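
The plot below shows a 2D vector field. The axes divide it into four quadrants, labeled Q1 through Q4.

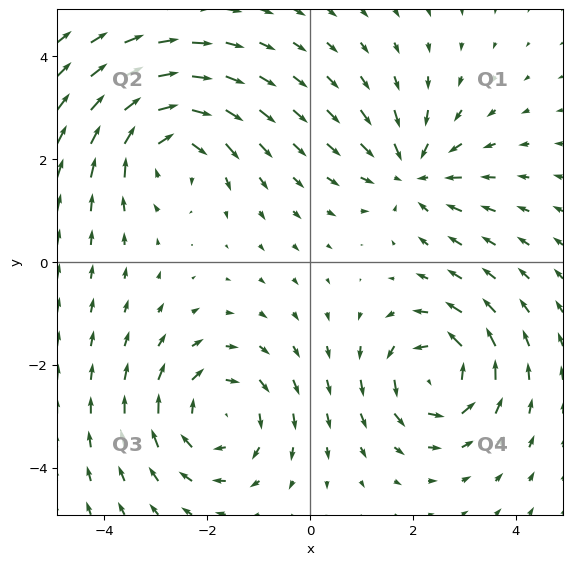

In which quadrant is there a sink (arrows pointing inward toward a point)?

The sink sits at approximately (2.0, 1.7), which lies in quadrant Q1. The divergence there is about -4, negative as expected for a sink.

Q1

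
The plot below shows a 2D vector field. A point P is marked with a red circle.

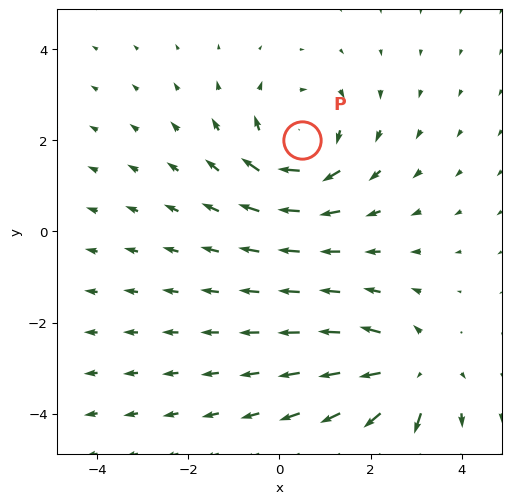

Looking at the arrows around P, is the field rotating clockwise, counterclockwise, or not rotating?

clockwise

Near P at (0.5, 2.0) the arrows circulate clockwise. The curl (z-component) there is about -4; negative curl means clockwise rotation.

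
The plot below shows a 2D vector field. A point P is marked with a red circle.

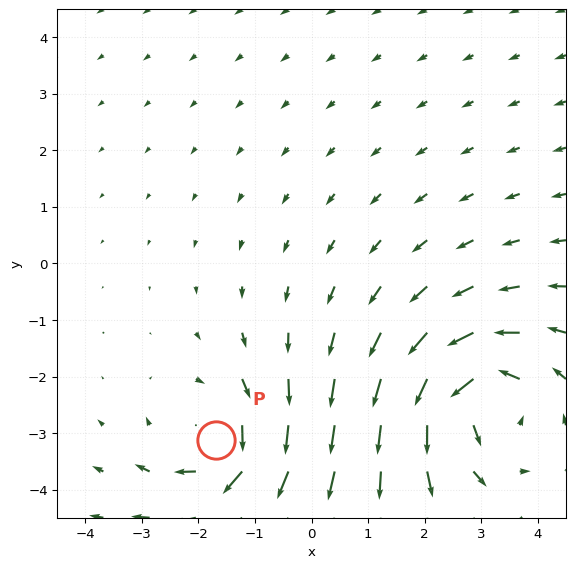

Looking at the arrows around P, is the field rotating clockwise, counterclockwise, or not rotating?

Near P at (-1.7, -3.1) the arrows circulate clockwise. The curl (z-component) there is about -4; negative curl means clockwise rotation.

clockwise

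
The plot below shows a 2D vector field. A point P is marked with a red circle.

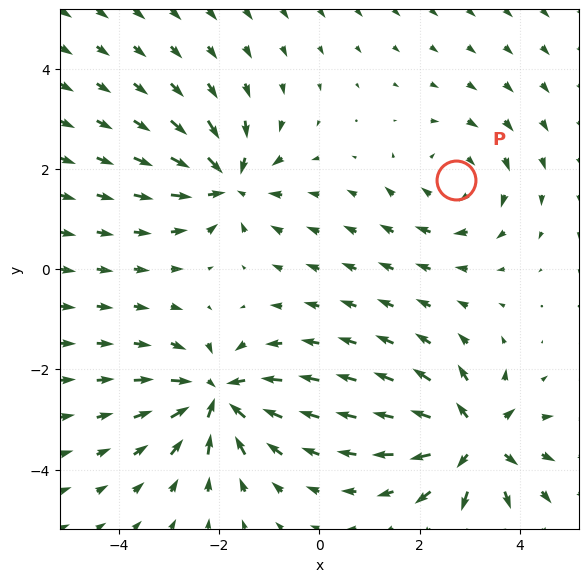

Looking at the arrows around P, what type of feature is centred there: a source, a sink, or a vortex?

At P (2.7, 1.8) the arrows circulate clockwise. Divergence ≈0, curl about -4 — near-zero divergence with nonzero curl is a vortex.

vortex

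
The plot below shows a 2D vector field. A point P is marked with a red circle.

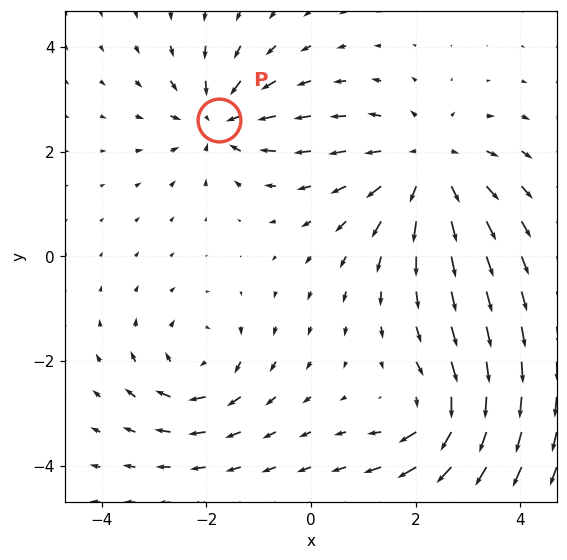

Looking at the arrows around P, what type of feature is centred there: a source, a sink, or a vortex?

At P (-1.8, 2.6) the arrows converge inward. Divergence about -4, curl ≈0 — negative divergence with near-zero curl is a sink.

sink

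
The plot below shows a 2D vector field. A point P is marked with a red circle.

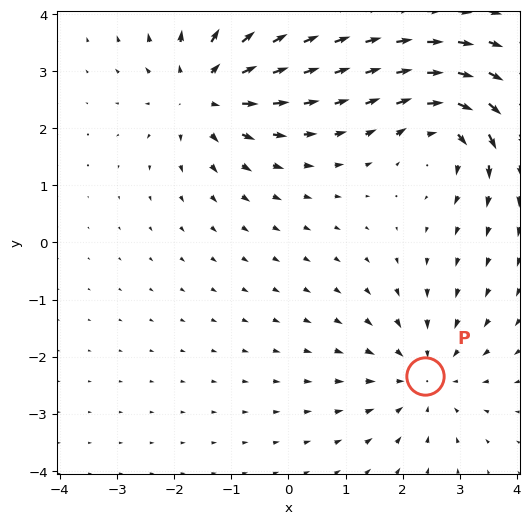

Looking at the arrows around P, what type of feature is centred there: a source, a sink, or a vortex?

At P (2.4, -2.3) the arrows converge inward. Divergence about -4, curl ≈0 — negative divergence with near-zero curl is a sink.

sink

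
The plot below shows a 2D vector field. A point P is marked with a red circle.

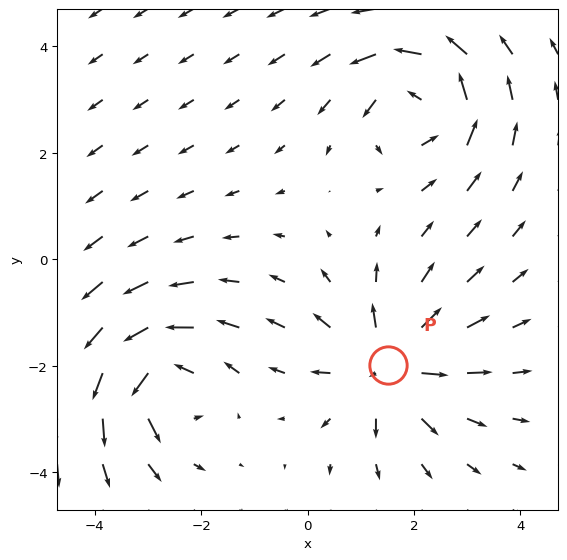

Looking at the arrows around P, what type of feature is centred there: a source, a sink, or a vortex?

At P (1.5, -2.0) the arrows spread outward. Divergence about +4, curl ≈0 — positive divergence with near-zero curl is a source.

source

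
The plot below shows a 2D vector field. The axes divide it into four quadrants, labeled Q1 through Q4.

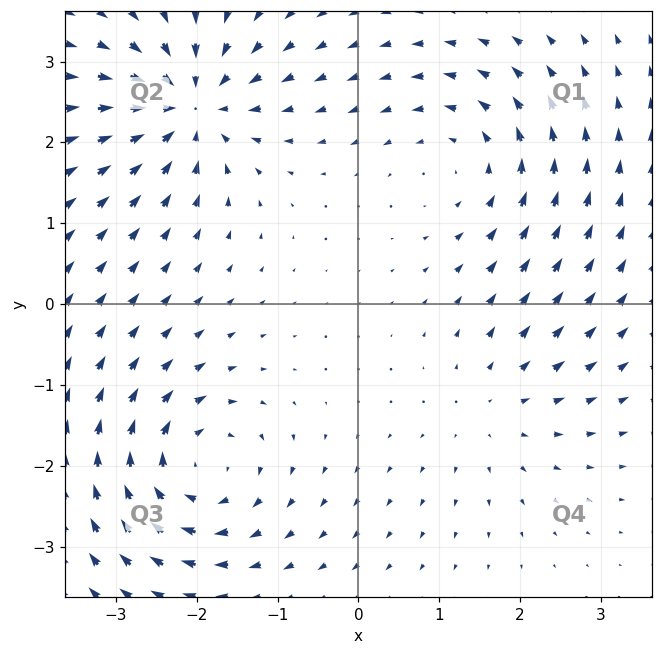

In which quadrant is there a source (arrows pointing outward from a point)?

The source sits at approximately (1.7, -1.3), which lies in quadrant Q4. The divergence there is about +3, positive as expected for a source.

Q4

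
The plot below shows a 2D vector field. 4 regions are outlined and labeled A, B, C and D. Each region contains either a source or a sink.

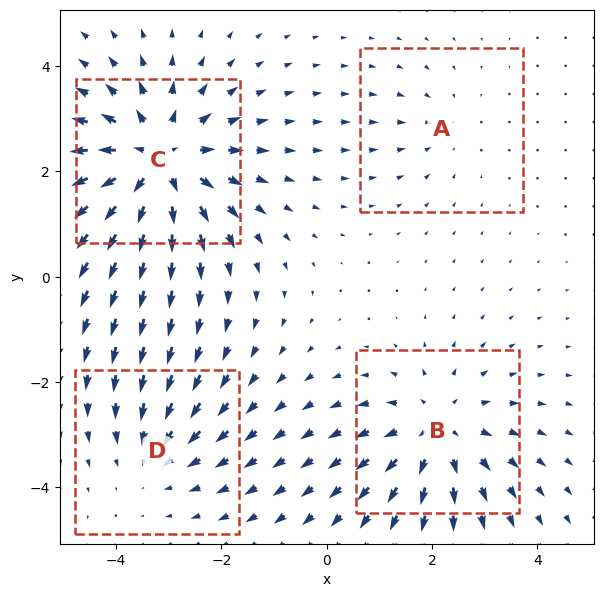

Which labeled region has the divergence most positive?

Divergence at each region's feature centre — A: about -2, B: about +4, C: about +6, D: about -3. Region C is most positive.

C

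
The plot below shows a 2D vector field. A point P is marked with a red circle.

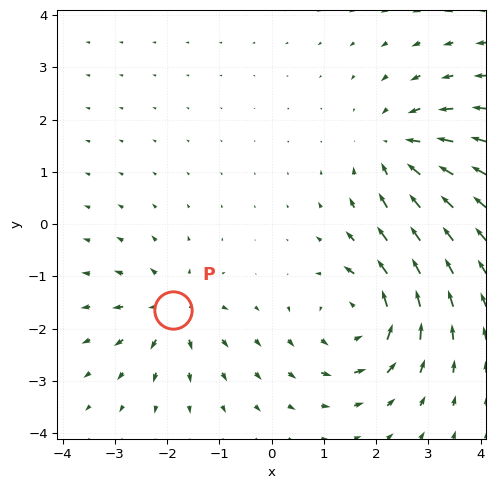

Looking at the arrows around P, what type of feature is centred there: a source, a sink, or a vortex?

At P (-1.9, -1.6) the arrows spread outward. Divergence about +4, curl ≈0 — positive divergence with near-zero curl is a source.

source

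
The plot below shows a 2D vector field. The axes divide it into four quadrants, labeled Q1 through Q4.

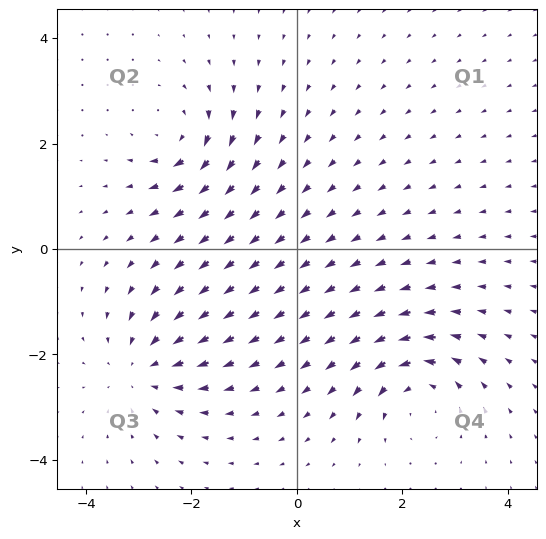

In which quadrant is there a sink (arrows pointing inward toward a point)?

The sink sits at approximately (-2.9, -2.3), which lies in quadrant Q3. The divergence there is about -4, negative as expected for a sink.

Q3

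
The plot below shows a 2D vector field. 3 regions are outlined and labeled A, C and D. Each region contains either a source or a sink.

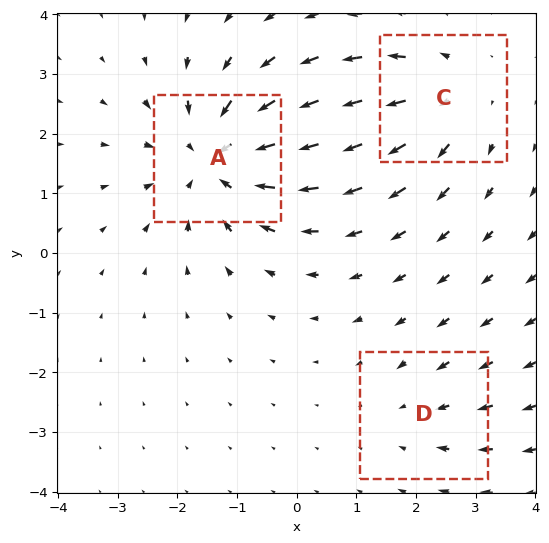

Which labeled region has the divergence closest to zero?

D

Divergence at each region's feature centre — A: about -4, C: about +3, D: about -2. Region D is closest to zero.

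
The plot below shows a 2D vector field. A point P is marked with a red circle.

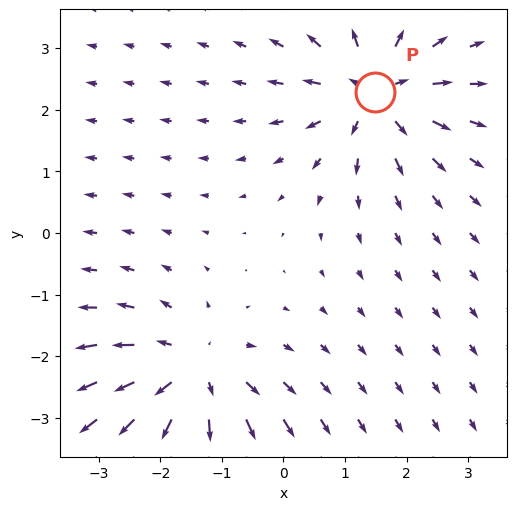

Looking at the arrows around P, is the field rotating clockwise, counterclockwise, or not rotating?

Near P at (1.5, 2.3) the arrows show no circulation. The curl there is ≈0.

not rotating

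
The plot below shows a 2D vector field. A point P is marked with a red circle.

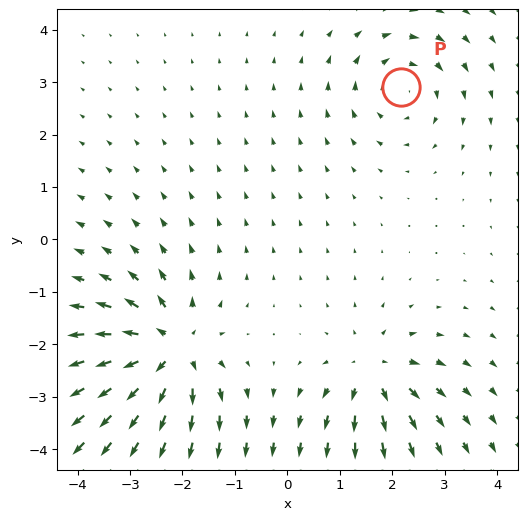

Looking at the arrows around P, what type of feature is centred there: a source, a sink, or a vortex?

vortex

At P (2.2, 2.9) the arrows circulate clockwise. Divergence ≈0, curl about -4 — near-zero divergence with nonzero curl is a vortex.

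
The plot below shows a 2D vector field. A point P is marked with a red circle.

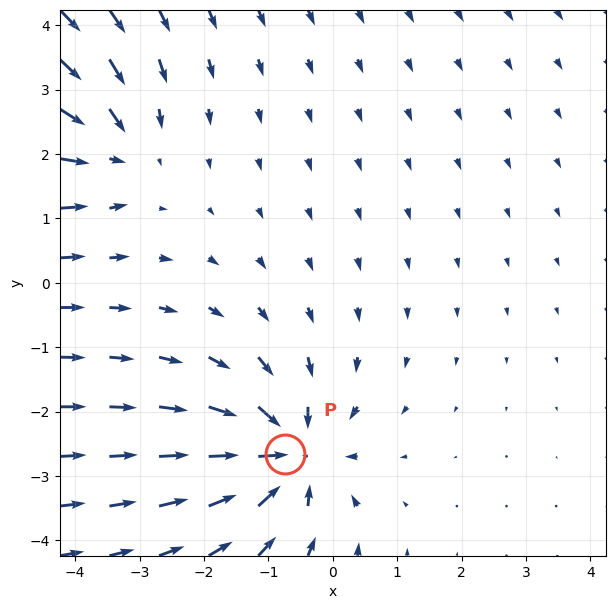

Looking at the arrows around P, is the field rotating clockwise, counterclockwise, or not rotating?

Near P at (-0.7, -2.7) the arrows show no circulation. The curl there is ≈0.

not rotating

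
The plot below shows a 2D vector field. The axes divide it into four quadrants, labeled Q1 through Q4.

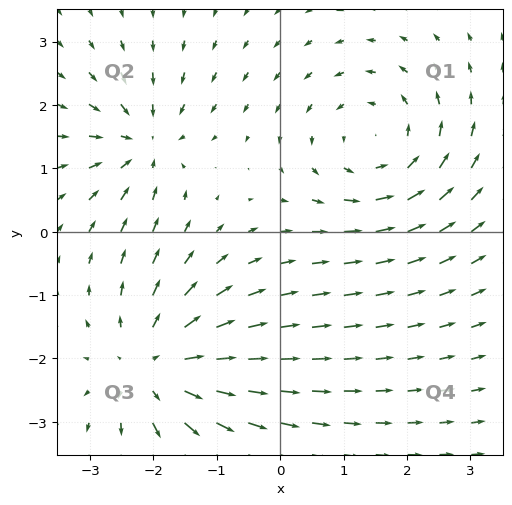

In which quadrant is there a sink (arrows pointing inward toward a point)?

Q2

The sink sits at approximately (-2.2, 1.4), which lies in quadrant Q2. The divergence there is about -4, negative as expected for a sink.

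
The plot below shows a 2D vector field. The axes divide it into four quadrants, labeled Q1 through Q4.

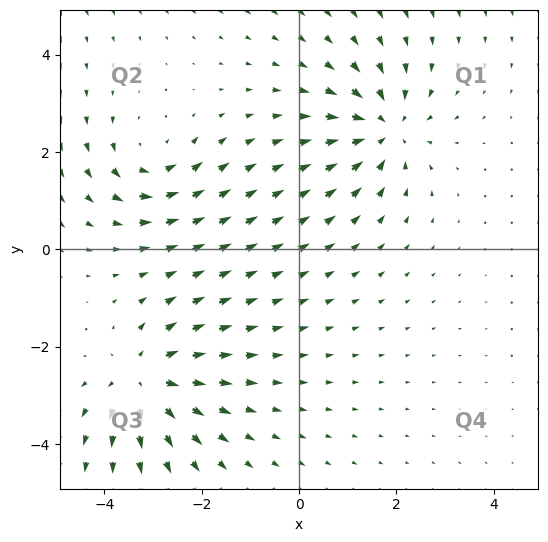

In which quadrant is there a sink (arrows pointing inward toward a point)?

Q1

The sink sits at approximately (1.7, 2.5), which lies in quadrant Q1. The divergence there is about -5, negative as expected for a sink.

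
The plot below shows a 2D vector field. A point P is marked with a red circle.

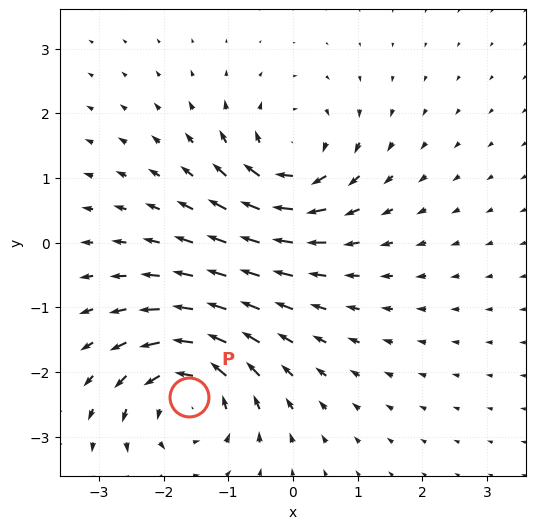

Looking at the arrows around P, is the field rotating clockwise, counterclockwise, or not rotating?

Near P at (-1.6, -2.4) the arrows circulate counterclockwise. The curl (z-component) there is about +5; positive curl means counterclockwise rotation.

counterclockwise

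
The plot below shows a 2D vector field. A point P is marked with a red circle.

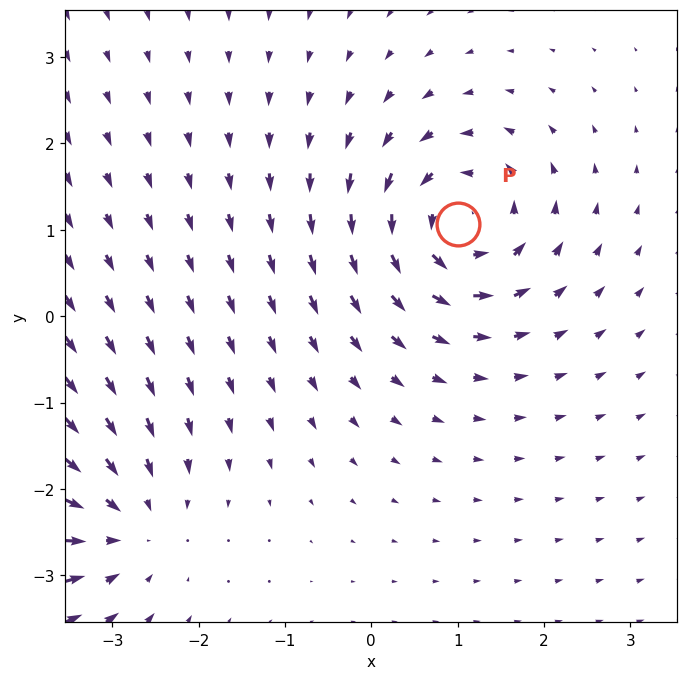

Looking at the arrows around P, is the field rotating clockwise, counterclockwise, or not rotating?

Near P at (1.0, 1.1) the arrows circulate counterclockwise. The curl (z-component) there is about +6; positive curl means counterclockwise rotation.

counterclockwise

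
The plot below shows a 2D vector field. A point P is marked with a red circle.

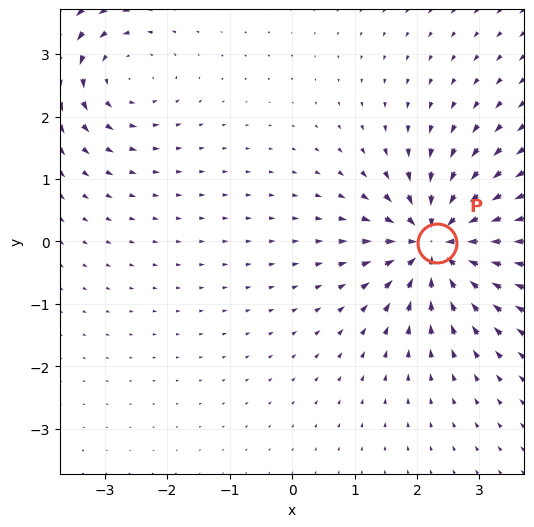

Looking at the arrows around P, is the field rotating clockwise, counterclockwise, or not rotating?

not rotating

Near P at (2.3, -0.0) the arrows show no circulation. The curl there is ≈0.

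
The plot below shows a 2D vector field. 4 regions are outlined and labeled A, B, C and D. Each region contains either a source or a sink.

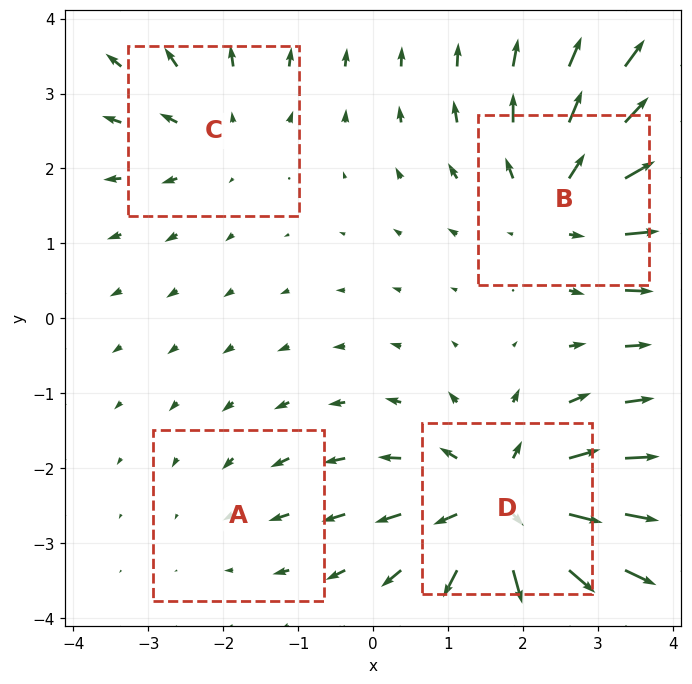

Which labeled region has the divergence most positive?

D

Divergence at each region's feature centre — A: about -2, B: about +5, C: about +3, D: about +7. Region D is most positive.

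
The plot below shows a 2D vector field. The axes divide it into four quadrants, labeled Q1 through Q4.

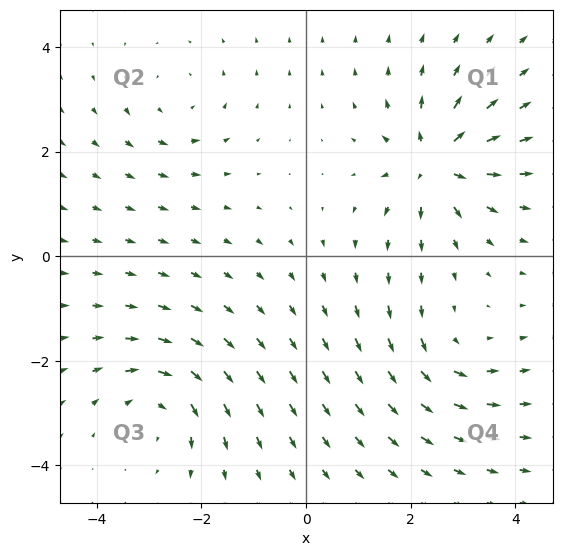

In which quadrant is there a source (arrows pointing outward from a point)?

The source sits at approximately (2.5, 1.8), which lies in quadrant Q1. The divergence there is about +7, positive as expected for a source.

Q1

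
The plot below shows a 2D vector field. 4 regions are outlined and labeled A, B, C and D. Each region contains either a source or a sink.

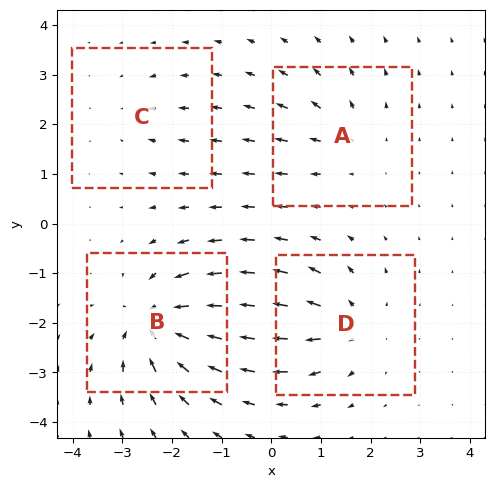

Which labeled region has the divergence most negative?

Divergence at each region's feature centre — A: about +3, B: about -7, C: about -2, D: about +5. Region B is most negative.

B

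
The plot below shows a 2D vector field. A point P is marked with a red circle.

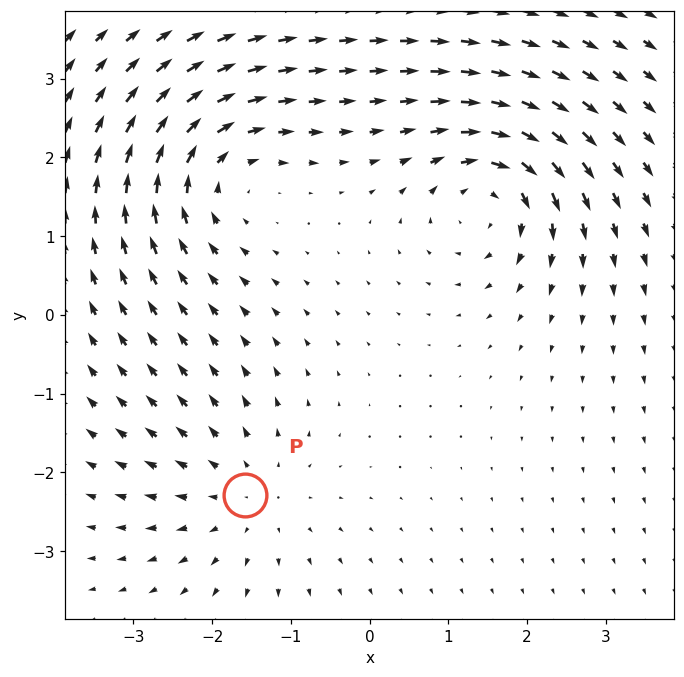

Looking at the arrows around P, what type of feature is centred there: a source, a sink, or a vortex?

At P (-1.6, -2.3) the arrows spread outward. Divergence about +3, curl ≈0 — positive divergence with near-zero curl is a source.

source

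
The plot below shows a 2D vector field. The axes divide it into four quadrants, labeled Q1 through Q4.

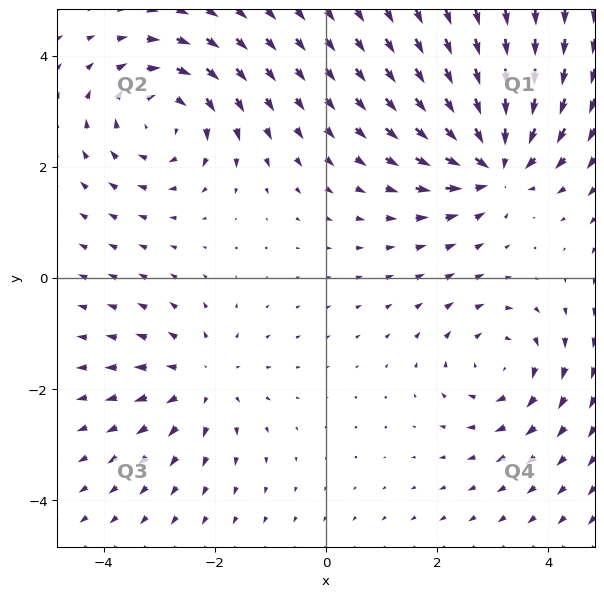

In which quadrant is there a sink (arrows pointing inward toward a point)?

The sink sits at approximately (3.0, 2.1), which lies in quadrant Q1. The divergence there is about -6, negative as expected for a sink.

Q1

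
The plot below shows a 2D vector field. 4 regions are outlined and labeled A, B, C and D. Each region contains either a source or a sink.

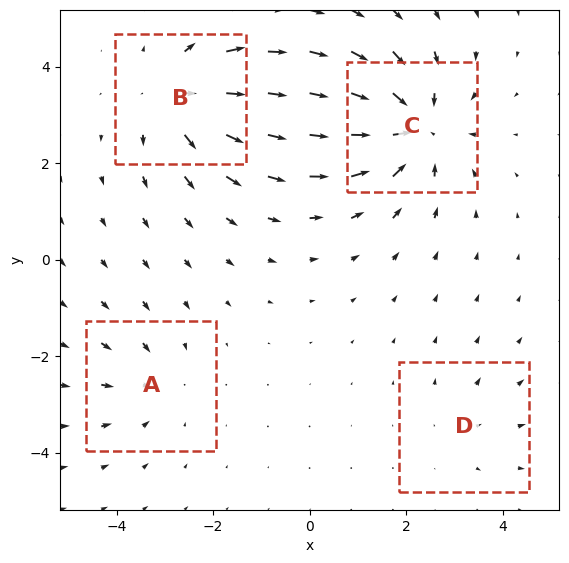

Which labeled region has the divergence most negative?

C

Divergence at each region's feature centre — A: about -3, B: about +5, C: about -6, D: about +2. Region C is most negative.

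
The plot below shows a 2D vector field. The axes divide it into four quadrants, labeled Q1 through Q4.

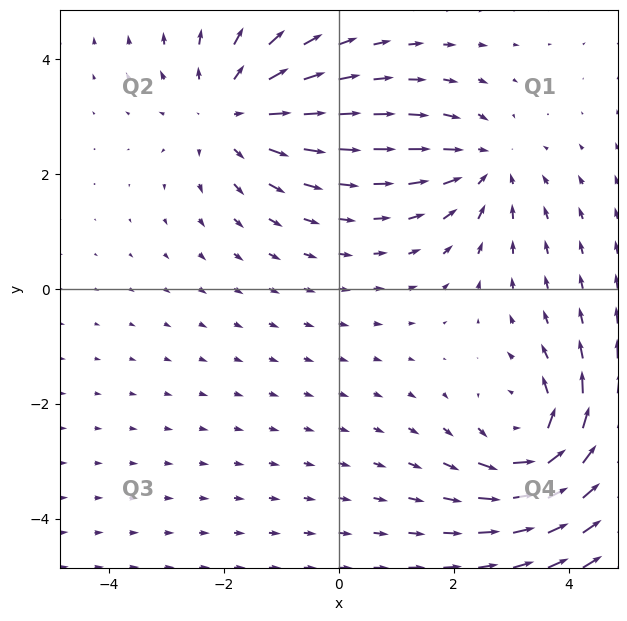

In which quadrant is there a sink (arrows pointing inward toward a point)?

The sink sits at approximately (2.6, 2.1), which lies in quadrant Q1. The divergence there is about -3, negative as expected for a sink.

Q1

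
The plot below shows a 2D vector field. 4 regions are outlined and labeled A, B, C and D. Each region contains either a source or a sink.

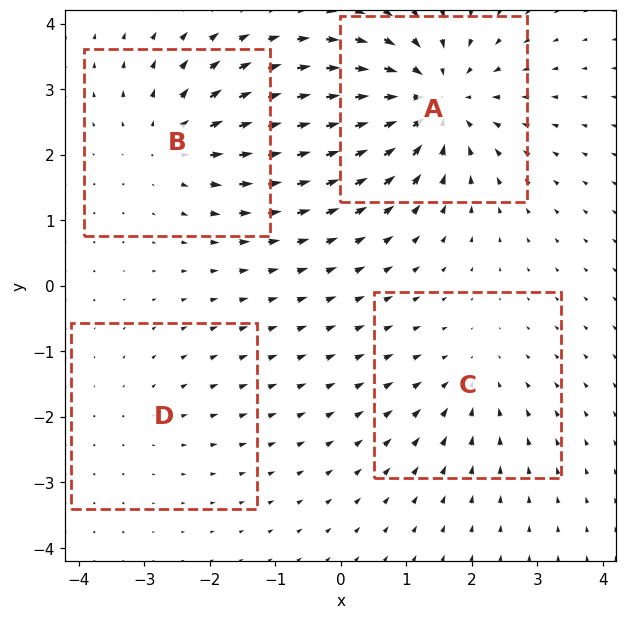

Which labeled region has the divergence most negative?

A

Divergence at each region's feature centre — A: about -7, B: about +4, C: about -3, D: about +2. Region A is most negative.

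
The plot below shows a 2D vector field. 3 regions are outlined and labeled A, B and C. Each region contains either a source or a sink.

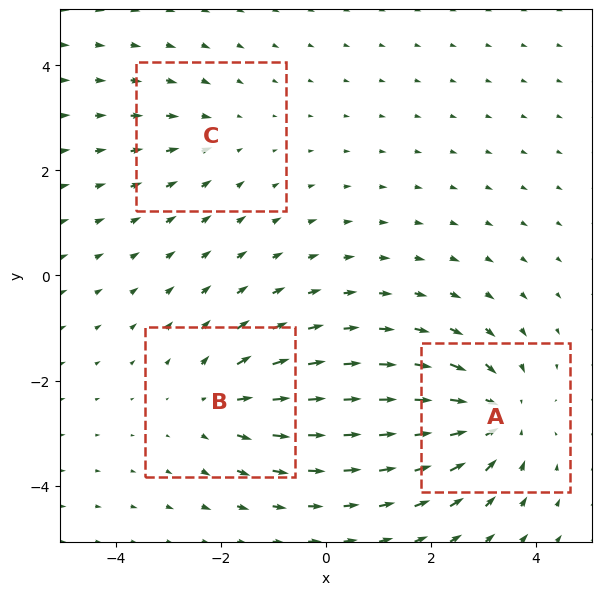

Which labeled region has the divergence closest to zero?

Divergence at each region's feature centre — A: about -4, B: about +3, C: about -2. Region C is closest to zero.

C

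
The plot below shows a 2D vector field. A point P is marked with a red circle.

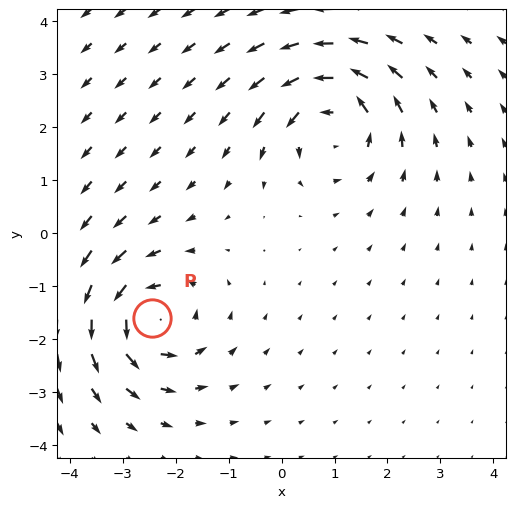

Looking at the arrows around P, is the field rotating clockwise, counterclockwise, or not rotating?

counterclockwise

Near P at (-2.5, -1.6) the arrows circulate counterclockwise. The curl (z-component) there is about +6; positive curl means counterclockwise rotation.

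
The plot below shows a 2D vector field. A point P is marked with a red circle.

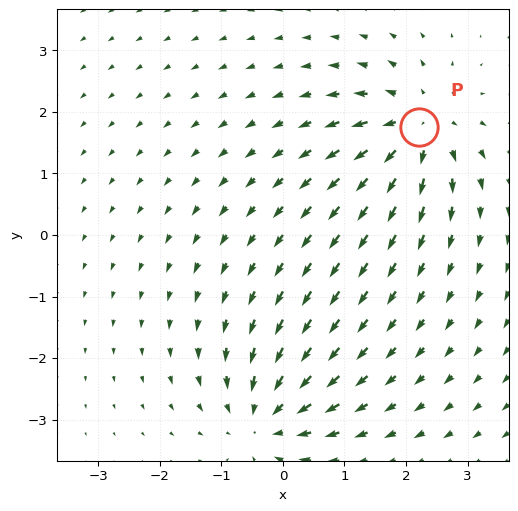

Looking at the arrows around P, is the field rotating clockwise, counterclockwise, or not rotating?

Near P at (2.2, 1.8) the arrows show no circulation. The curl there is ≈0.

not rotating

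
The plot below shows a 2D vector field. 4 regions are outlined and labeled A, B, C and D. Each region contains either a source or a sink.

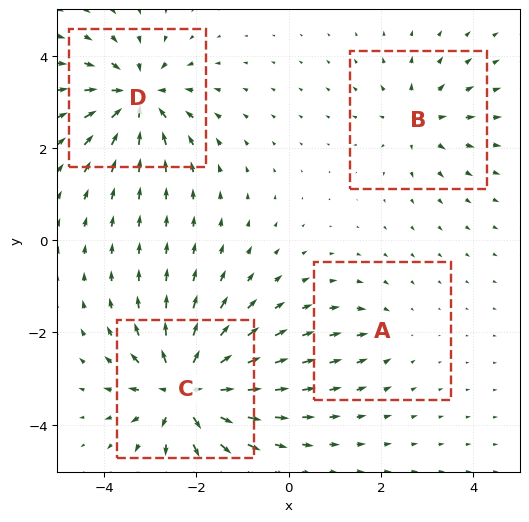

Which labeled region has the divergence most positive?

Divergence at each region's feature centre — A: about -2, B: about +4, C: about +8, D: about -7. Region C is most positive.

C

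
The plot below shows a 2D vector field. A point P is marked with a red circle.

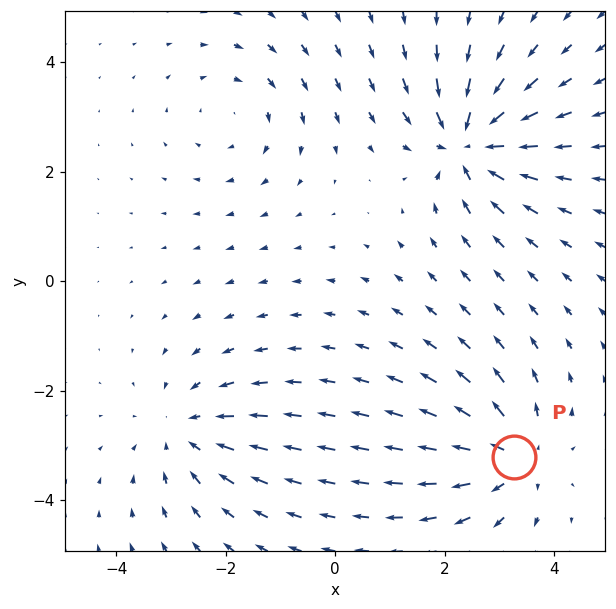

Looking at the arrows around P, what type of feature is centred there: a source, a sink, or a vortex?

At P (3.3, -3.2) the arrows spread outward. Divergence about +5, curl ≈0 — positive divergence with near-zero curl is a source.

source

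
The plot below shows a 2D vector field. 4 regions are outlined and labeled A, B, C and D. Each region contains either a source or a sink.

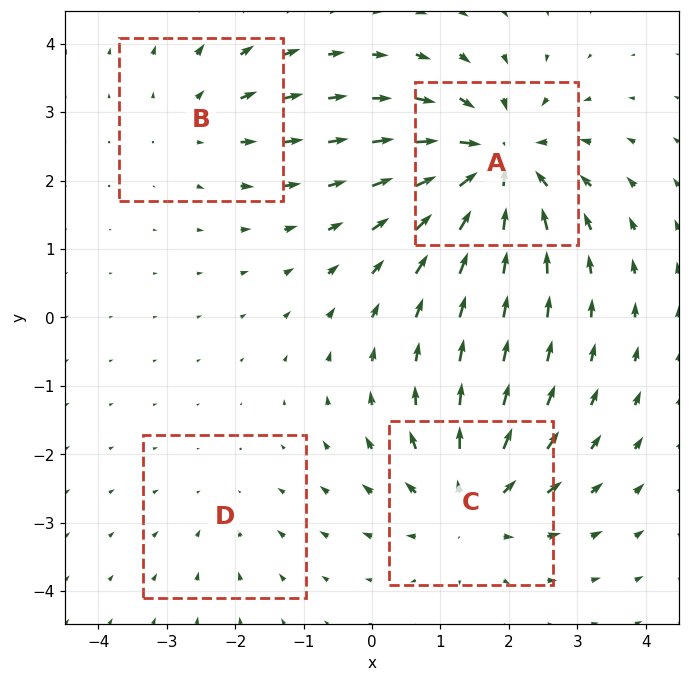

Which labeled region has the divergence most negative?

A

Divergence at each region's feature centre — A: about -8, B: about +3, C: about +6, D: about -2. Region A is most negative.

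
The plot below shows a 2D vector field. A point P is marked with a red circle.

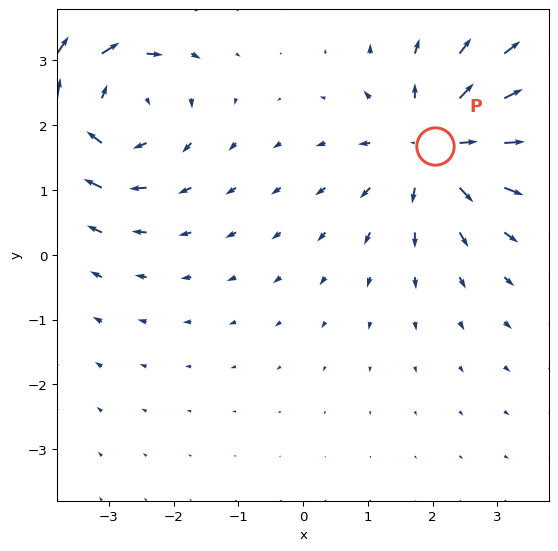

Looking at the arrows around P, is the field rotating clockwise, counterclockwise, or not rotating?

Near P at (2.0, 1.7) the arrows show no circulation. The curl there is ≈0.

not rotating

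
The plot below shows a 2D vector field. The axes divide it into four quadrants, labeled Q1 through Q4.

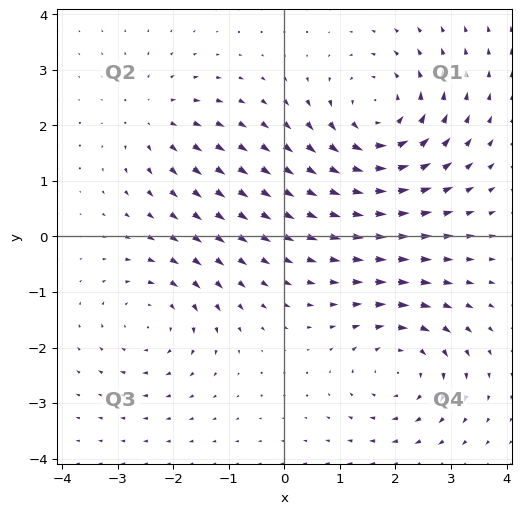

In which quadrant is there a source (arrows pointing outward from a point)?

The source sits at approximately (-2.4, 2.1), which lies in quadrant Q2. The divergence there is about +3, positive as expected for a source.

Q2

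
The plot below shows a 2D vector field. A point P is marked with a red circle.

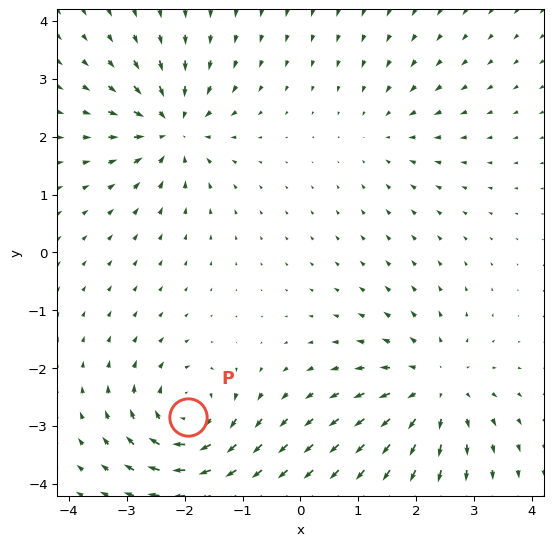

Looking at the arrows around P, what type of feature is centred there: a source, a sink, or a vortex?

At P (-1.9, -2.8) the arrows circulate clockwise. Divergence ≈0, curl about -6 — near-zero divergence with nonzero curl is a vortex.

vortex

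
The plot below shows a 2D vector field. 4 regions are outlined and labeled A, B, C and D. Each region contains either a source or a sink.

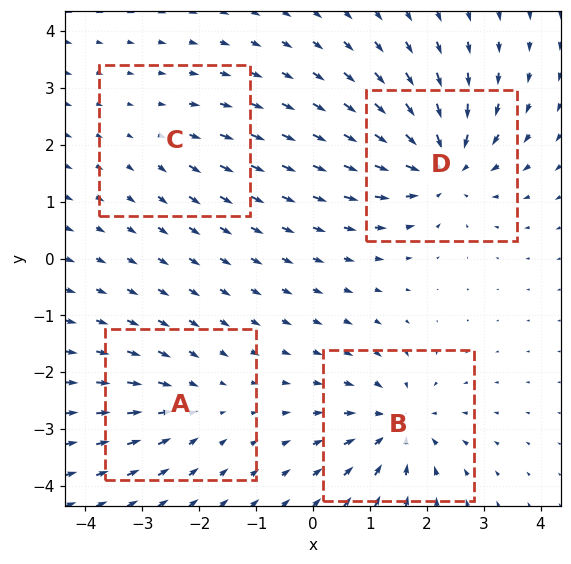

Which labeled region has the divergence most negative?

Divergence at each region's feature centre — A: about -4, B: about -6, C: about +2, D: about -8. Region D is most negative.

D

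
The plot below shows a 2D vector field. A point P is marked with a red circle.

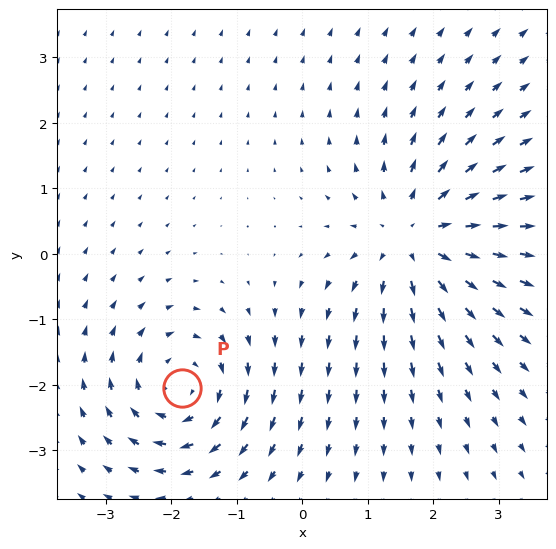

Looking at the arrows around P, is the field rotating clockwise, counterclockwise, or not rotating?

Near P at (-1.8, -2.1) the arrows circulate clockwise. The curl (z-component) there is about -4; negative curl means clockwise rotation.

clockwise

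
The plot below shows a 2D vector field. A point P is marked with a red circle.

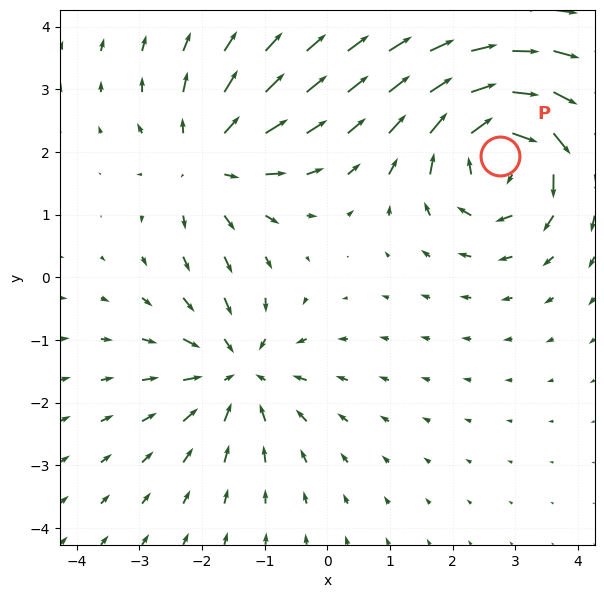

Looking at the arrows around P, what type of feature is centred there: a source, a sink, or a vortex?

At P (2.8, 1.9) the arrows circulate clockwise. Divergence ≈0, curl about -5 — near-zero divergence with nonzero curl is a vortex.

vortex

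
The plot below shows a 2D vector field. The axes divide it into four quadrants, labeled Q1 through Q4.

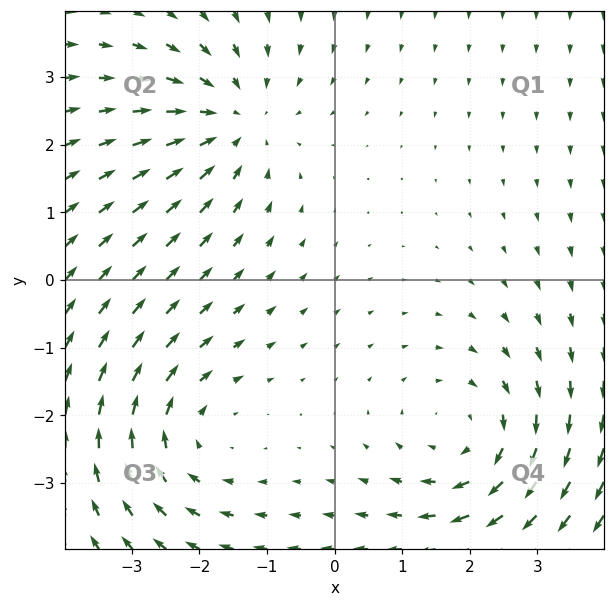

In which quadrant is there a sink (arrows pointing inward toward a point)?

The sink sits at approximately (-1.5, 2.3), which lies in quadrant Q2. The divergence there is about -4, negative as expected for a sink.

Q2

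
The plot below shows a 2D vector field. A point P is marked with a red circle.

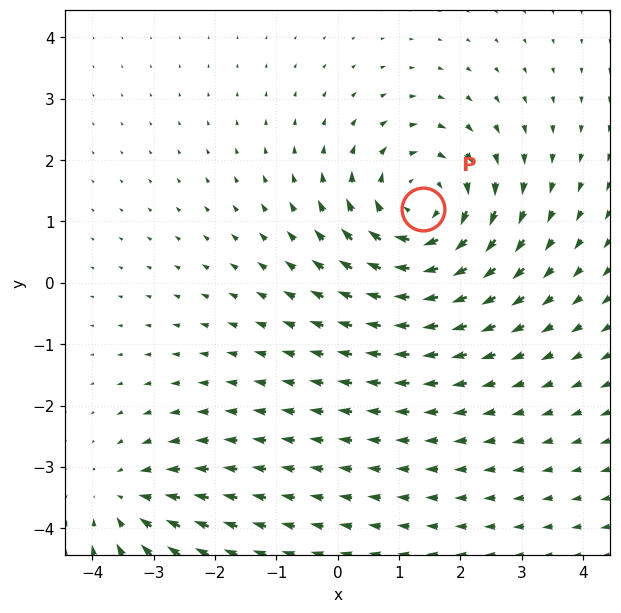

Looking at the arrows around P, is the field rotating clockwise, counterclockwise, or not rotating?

clockwise

Near P at (1.4, 1.2) the arrows circulate clockwise. The curl (z-component) there is about -4; negative curl means clockwise rotation.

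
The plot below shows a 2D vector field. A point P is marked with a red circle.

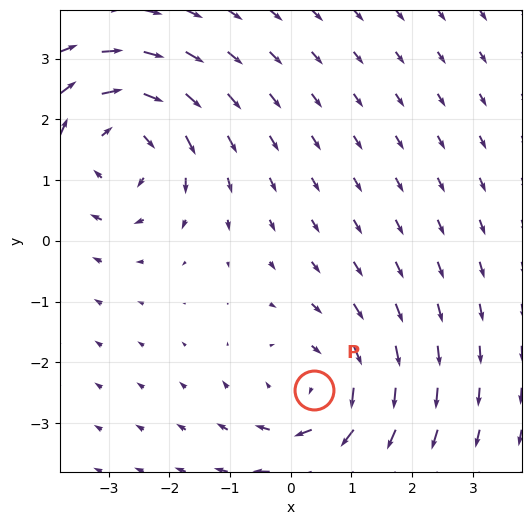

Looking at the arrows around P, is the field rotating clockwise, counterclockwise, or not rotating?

Near P at (0.4, -2.5) the arrows circulate clockwise. The curl (z-component) there is about -4; negative curl means clockwise rotation.

clockwise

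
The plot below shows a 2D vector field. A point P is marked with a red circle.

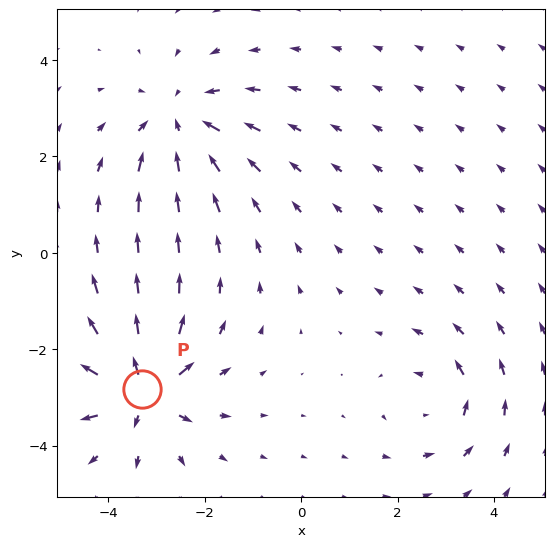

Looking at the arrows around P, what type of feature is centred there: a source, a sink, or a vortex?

source

At P (-3.3, -2.8) the arrows spread outward. Divergence about +5, curl ≈0 — positive divergence with near-zero curl is a source.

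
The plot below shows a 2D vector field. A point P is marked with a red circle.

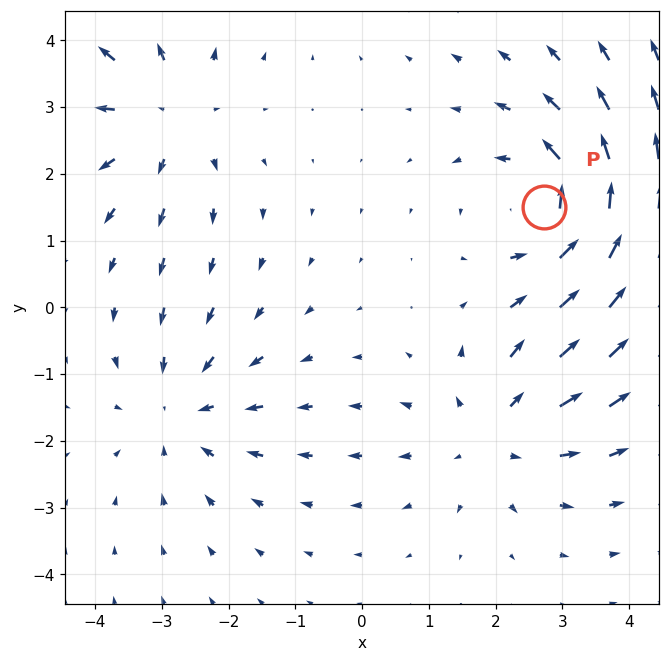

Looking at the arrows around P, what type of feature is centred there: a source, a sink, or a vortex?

At P (2.7, 1.5) the arrows circulate counterclockwise. Divergence ≈0, curl about +4 — near-zero divergence with nonzero curl is a vortex.

vortex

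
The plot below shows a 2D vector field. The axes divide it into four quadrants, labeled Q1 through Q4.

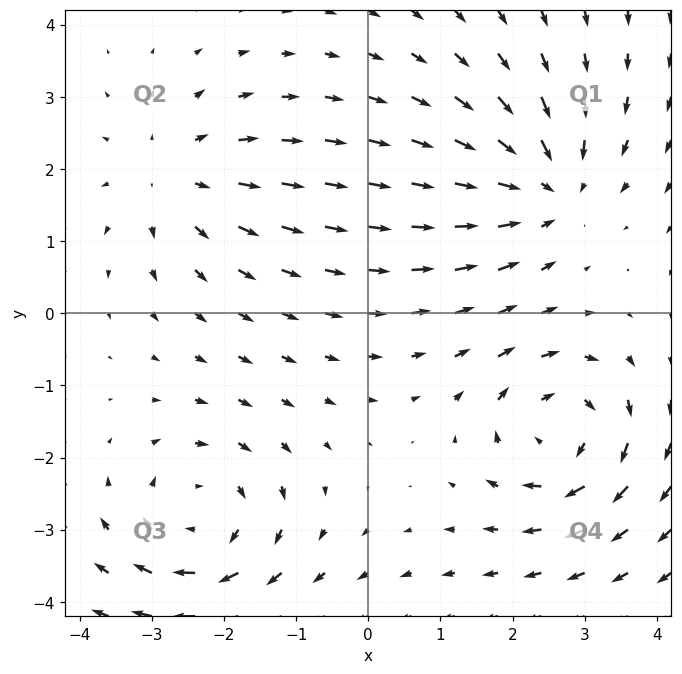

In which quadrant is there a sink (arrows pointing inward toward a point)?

Q1

The sink sits at approximately (2.5, 1.8), which lies in quadrant Q1. The divergence there is about -4, negative as expected for a sink.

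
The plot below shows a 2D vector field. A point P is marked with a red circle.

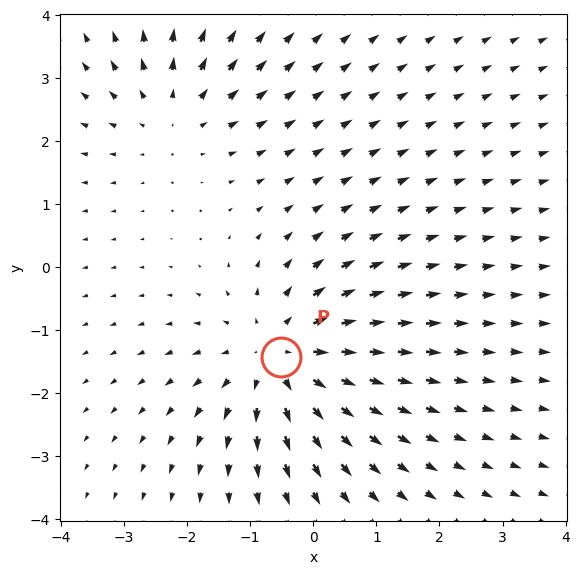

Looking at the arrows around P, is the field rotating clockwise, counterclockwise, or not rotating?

not rotating

Near P at (-0.5, -1.4) the arrows show no circulation. The curl there is ≈0.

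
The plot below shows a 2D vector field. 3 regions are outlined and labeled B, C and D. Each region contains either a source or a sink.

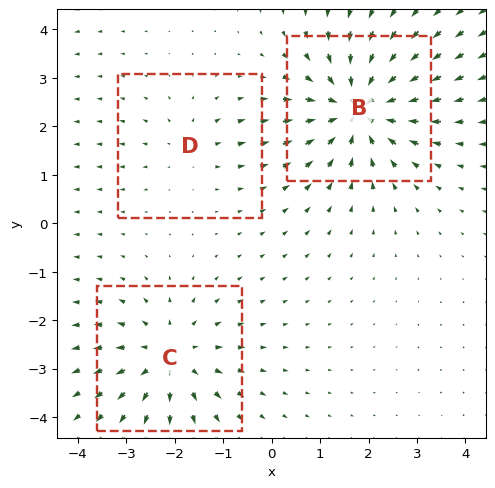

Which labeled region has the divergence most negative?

B

Divergence at each region's feature centre — B: about -4, C: about +3, D: about +2. Region B is most negative.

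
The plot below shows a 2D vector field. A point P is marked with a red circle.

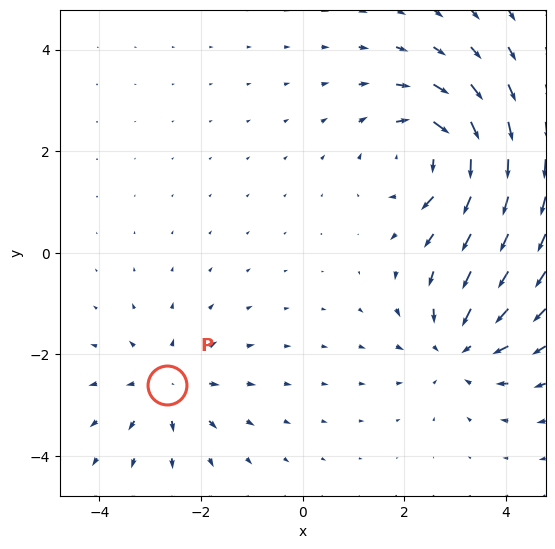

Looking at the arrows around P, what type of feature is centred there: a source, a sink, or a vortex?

At P (-2.7, -2.6) the arrows spread outward. Divergence about +4, curl ≈0 — positive divergence with near-zero curl is a source.

source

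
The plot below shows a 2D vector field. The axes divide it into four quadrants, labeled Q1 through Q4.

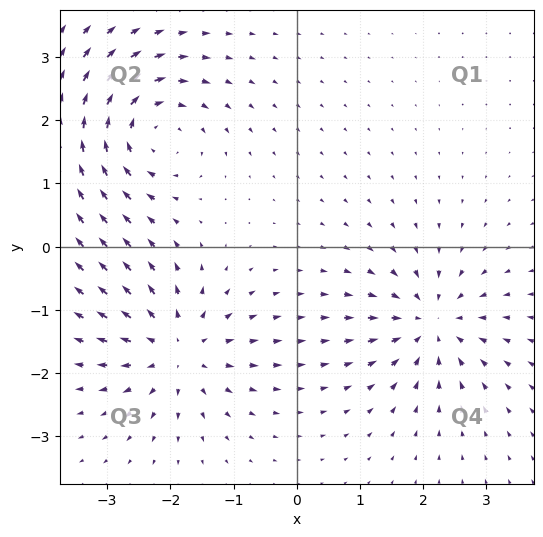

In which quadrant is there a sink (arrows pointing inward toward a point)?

The sink sits at approximately (2.1, -1.2), which lies in quadrant Q4. The divergence there is about -4, negative as expected for a sink.

Q4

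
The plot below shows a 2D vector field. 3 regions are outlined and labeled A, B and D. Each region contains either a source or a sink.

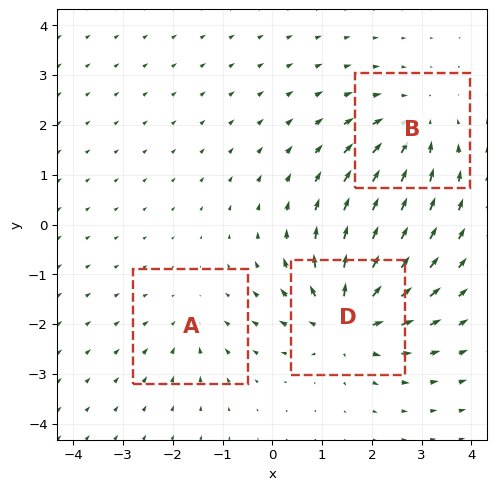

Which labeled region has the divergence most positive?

Divergence at each region's feature centre — A: about -2, B: about -3, D: about +5. Region D is most positive.

D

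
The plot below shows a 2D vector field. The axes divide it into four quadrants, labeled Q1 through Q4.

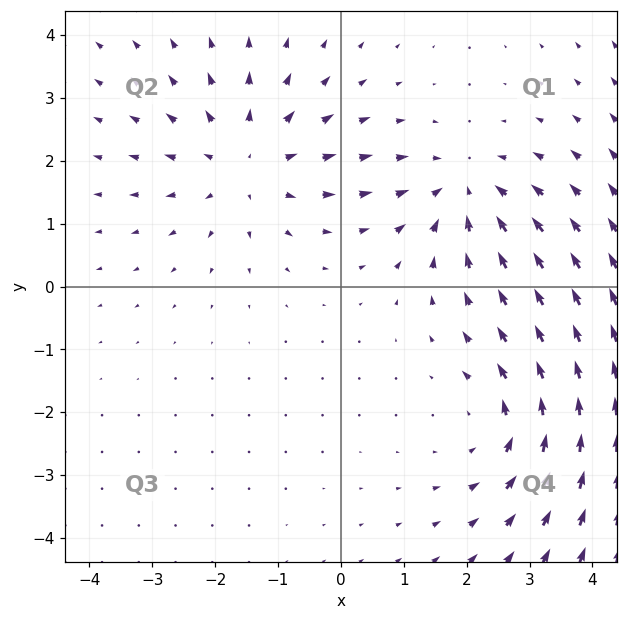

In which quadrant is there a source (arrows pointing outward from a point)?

Q2

The source sits at approximately (-1.5, 2.0), which lies in quadrant Q2. The divergence there is about +4, positive as expected for a source.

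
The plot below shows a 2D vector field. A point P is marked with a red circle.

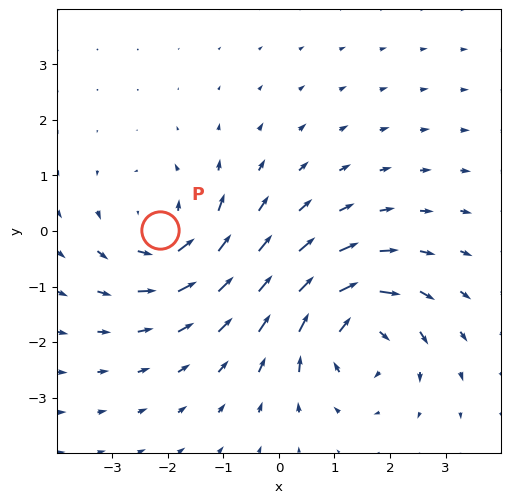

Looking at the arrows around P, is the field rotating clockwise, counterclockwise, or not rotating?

counterclockwise

Near P at (-2.1, 0.0) the arrows circulate counterclockwise. The curl (z-component) there is about +5; positive curl means counterclockwise rotation.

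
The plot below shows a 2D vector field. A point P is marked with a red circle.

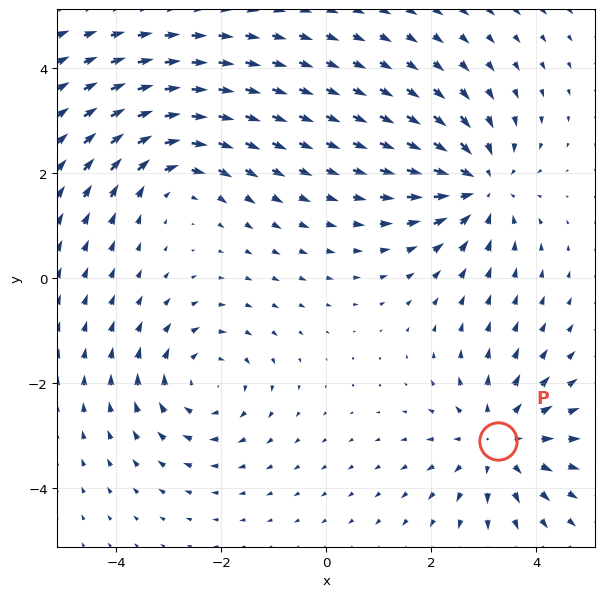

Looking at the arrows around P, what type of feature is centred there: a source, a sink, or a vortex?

source

At P (3.3, -3.1) the arrows spread outward. Divergence about +4, curl ≈0 — positive divergence with near-zero curl is a source.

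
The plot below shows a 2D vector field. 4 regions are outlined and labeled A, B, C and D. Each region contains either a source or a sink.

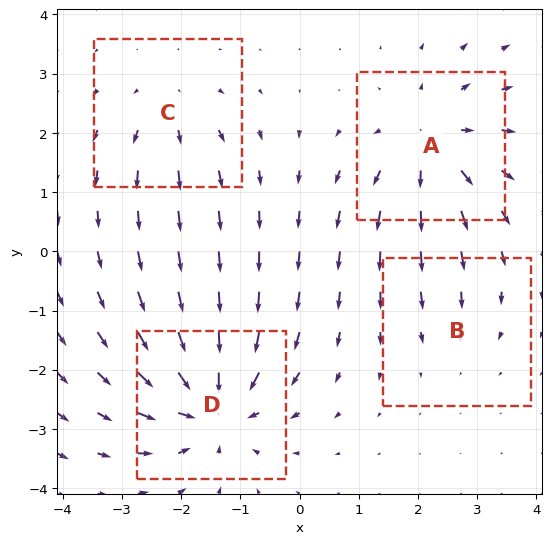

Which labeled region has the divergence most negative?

Divergence at each region's feature centre — A: about +5, B: about -2, C: about +3, D: about -7. Region D is most negative.

D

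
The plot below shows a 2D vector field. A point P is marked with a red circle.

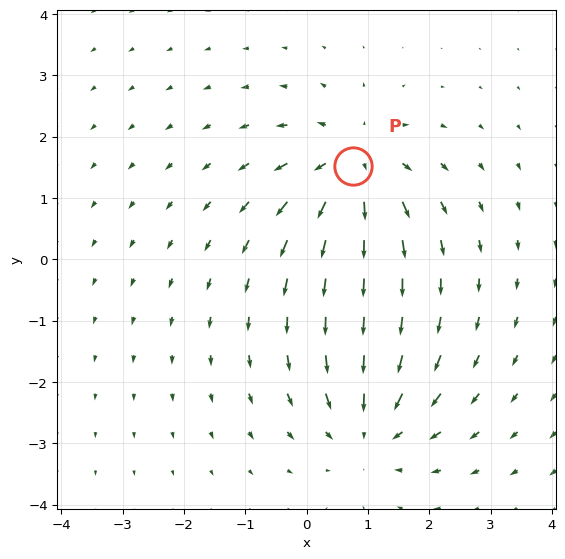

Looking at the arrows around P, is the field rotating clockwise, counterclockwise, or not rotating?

not rotating

Near P at (0.8, 1.5) the arrows show no circulation. The curl there is ≈0.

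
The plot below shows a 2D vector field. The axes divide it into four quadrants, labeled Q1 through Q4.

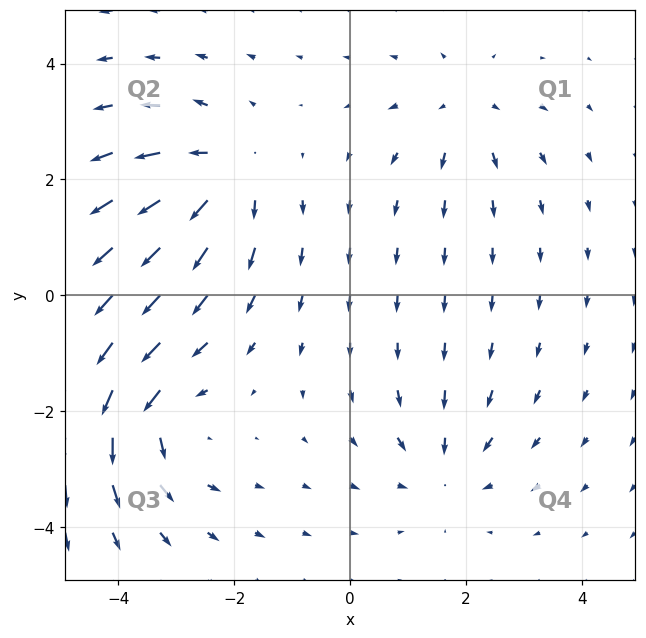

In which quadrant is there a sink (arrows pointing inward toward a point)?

The sink sits at approximately (1.6, -3.0), which lies in quadrant Q4. The divergence there is about -3, negative as expected for a sink.

Q4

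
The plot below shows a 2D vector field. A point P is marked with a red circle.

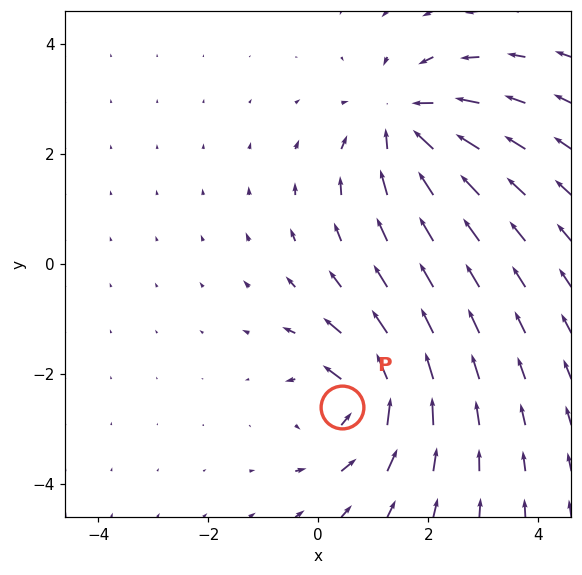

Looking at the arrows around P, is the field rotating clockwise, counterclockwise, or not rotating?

Near P at (0.4, -2.6) the arrows circulate counterclockwise. The curl (z-component) there is about +4; positive curl means counterclockwise rotation.

counterclockwise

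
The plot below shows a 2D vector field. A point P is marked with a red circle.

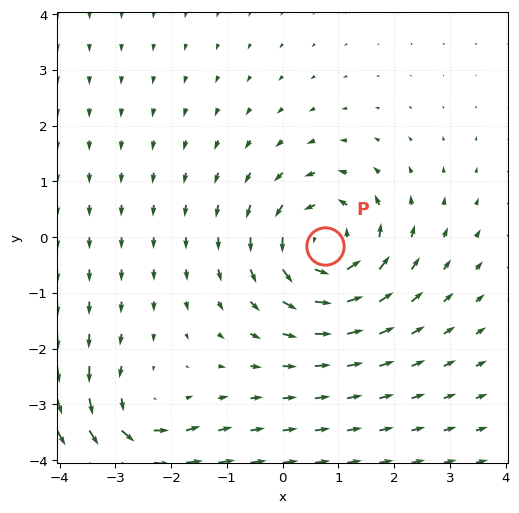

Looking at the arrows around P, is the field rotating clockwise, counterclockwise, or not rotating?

counterclockwise

Near P at (0.8, -0.2) the arrows circulate counterclockwise. The curl (z-component) there is about +4; positive curl means counterclockwise rotation.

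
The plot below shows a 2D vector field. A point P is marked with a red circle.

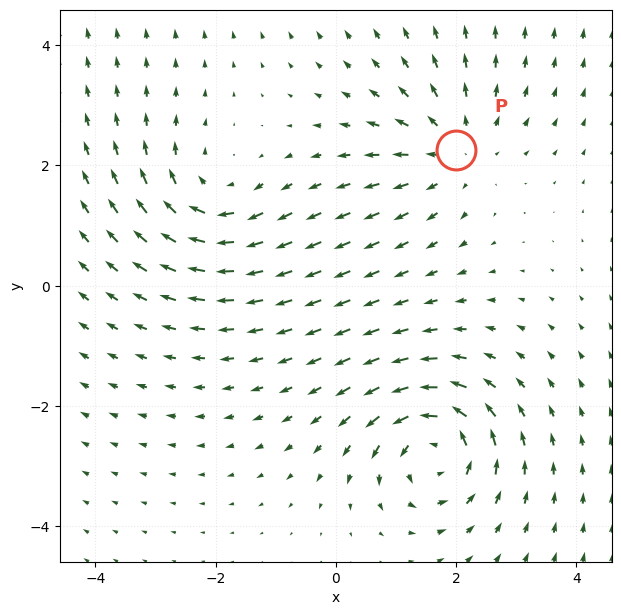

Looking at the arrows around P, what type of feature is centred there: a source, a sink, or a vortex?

At P (2.0, 2.3) the arrows spread outward. Divergence about +3, curl ≈0 — positive divergence with near-zero curl is a source.

source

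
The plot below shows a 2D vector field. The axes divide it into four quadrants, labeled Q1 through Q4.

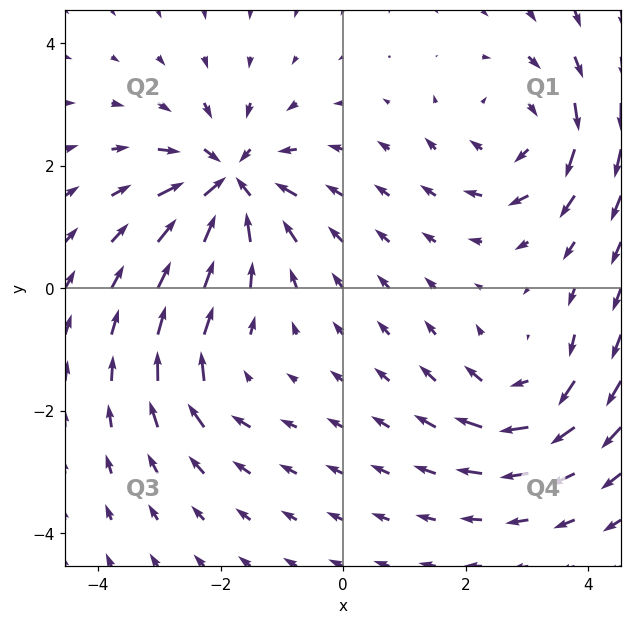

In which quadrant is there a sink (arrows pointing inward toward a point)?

The sink sits at approximately (-1.9, 1.7), which lies in quadrant Q2. The divergence there is about -7, negative as expected for a sink.

Q2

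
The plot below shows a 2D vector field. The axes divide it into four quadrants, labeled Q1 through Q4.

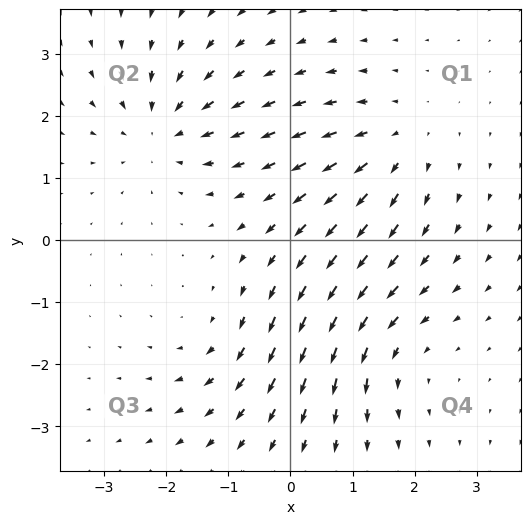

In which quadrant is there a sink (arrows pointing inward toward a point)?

The sink sits at approximately (-2.1, 1.8), which lies in quadrant Q2. The divergence there is about -5, negative as expected for a sink.

Q2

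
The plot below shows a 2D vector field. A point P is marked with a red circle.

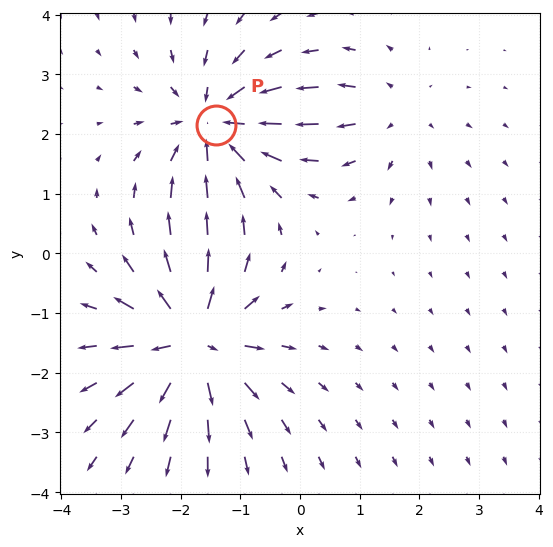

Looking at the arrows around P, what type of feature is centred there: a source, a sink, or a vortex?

sink

At P (-1.4, 2.2) the arrows converge inward. Divergence about -5, curl ≈0 — negative divergence with near-zero curl is a sink.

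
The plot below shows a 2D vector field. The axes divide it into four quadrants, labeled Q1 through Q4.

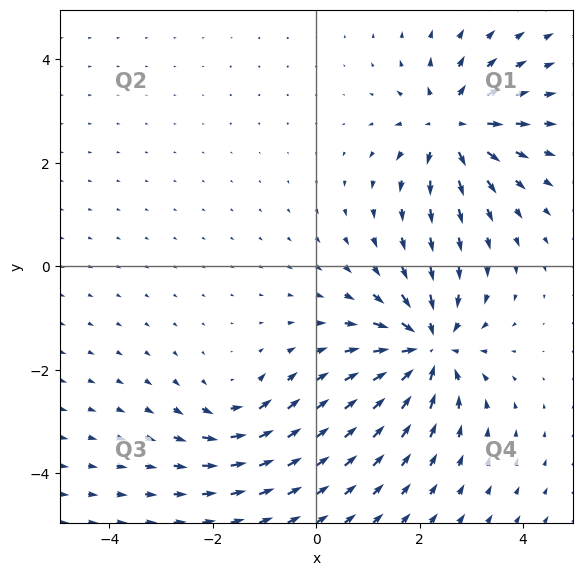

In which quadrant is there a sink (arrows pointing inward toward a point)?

The sink sits at approximately (2.2, -1.6), which lies in quadrant Q4. The divergence there is about -6, negative as expected for a sink.

Q4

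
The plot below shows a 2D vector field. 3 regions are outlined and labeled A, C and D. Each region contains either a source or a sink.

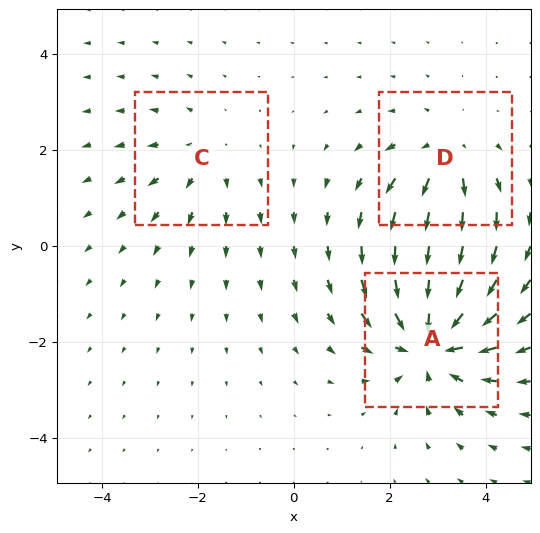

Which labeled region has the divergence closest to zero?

Divergence at each region's feature centre — A: about -5, C: about +2, D: about +3. Region C is closest to zero.

C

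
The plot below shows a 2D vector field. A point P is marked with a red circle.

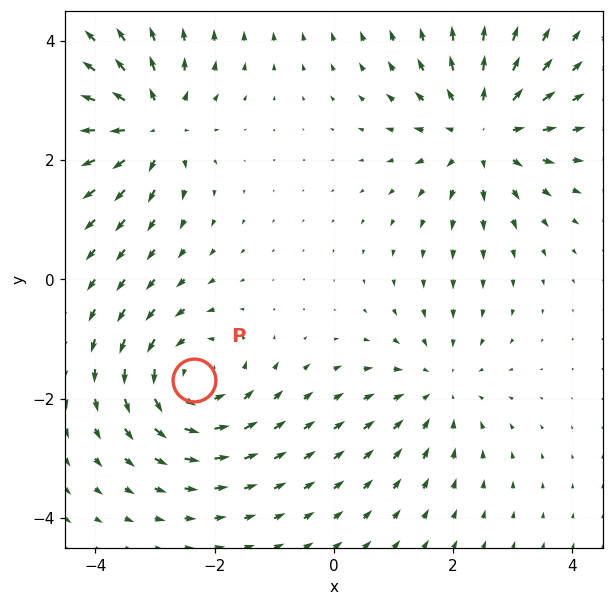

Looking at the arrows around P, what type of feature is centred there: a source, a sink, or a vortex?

vortex

At P (-2.3, -1.7) the arrows circulate counterclockwise. Divergence ≈0, curl about +5 — near-zero divergence with nonzero curl is a vortex.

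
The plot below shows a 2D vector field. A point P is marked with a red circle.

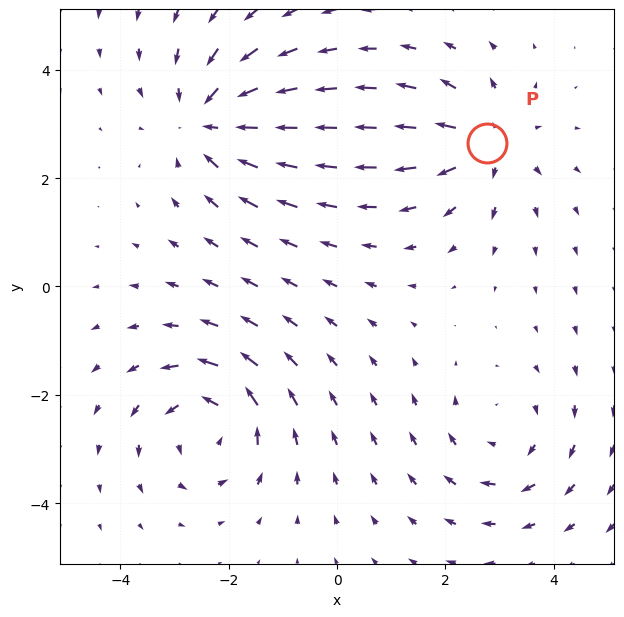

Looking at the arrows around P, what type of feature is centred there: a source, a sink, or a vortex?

At P (2.8, 2.6) the arrows spread outward. Divergence about +4, curl ≈0 — positive divergence with near-zero curl is a source.

source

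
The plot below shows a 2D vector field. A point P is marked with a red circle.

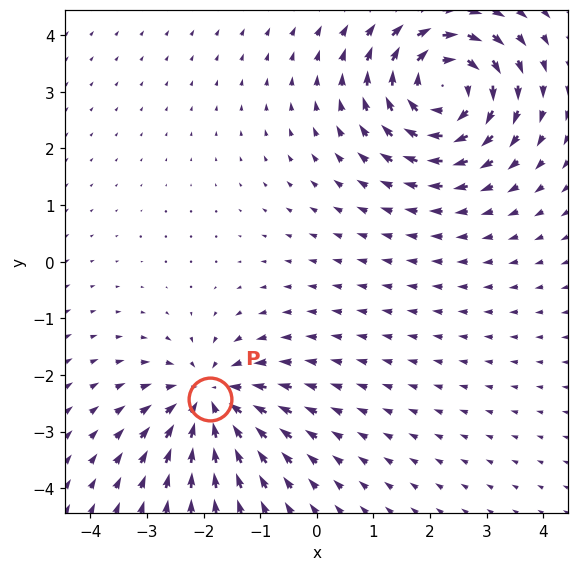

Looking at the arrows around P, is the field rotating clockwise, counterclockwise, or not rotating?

Near P at (-1.9, -2.4) the arrows show no circulation. The curl there is ≈0.

not rotating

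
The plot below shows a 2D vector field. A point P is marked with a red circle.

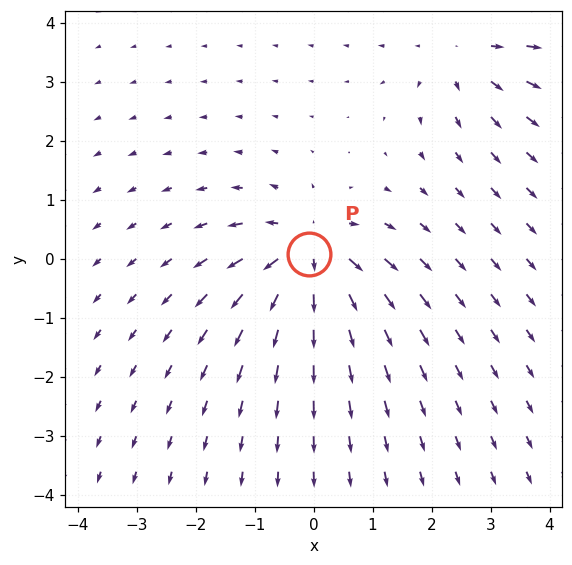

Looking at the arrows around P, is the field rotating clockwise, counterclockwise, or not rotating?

Near P at (-0.1, 0.1) the arrows show no circulation. The curl there is ≈0.

not rotating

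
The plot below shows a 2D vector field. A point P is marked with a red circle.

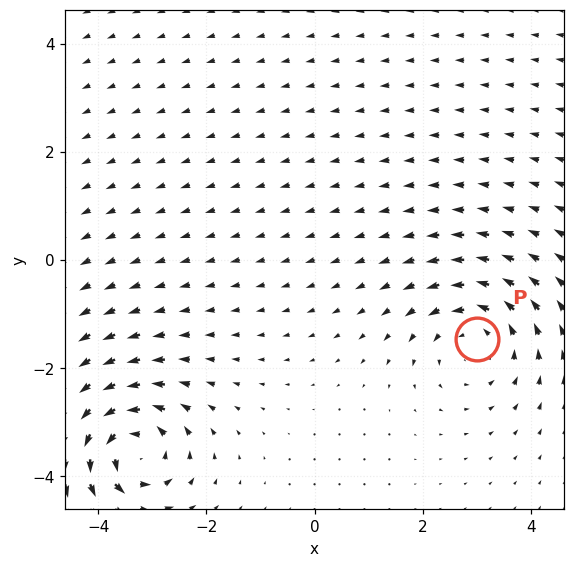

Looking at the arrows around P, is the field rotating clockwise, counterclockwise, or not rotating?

Near P at (3.0, -1.5) the arrows circulate counterclockwise. The curl (z-component) there is about +4; positive curl means counterclockwise rotation.

counterclockwise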